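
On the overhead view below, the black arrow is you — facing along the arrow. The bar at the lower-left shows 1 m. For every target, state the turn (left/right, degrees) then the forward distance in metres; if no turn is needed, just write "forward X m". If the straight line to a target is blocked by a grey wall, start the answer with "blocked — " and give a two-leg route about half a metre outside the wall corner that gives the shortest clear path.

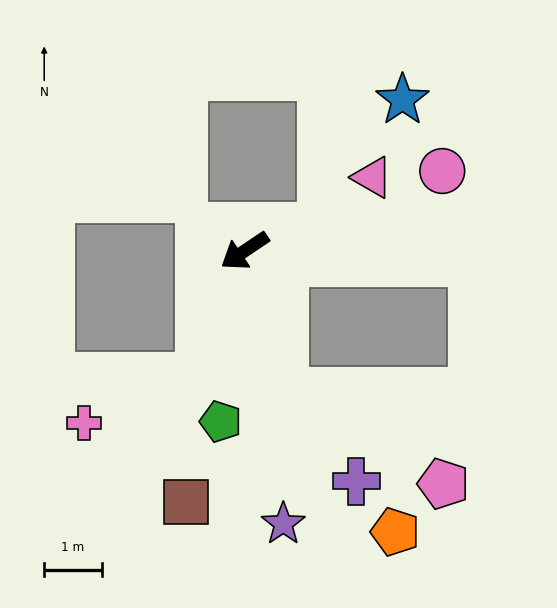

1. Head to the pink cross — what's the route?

blocked — turn left 36°, forward 2.3 m, then turn right 48°, forward 2.2 m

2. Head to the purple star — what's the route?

turn left 64°, forward 4.8 m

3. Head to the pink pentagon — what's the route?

blocked — turn left 71°, forward 2.5 m, then turn left 45°, forward 3.2 m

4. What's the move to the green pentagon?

turn left 48°, forward 3.0 m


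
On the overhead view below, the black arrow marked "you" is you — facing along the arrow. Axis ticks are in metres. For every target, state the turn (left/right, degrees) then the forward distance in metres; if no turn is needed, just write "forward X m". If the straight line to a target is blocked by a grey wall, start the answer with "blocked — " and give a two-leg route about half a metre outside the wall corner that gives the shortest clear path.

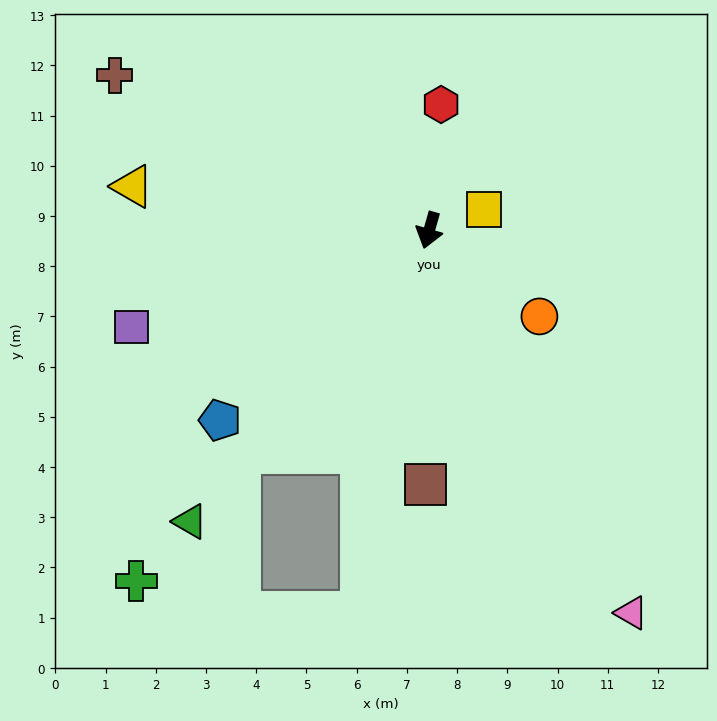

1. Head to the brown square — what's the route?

turn left 15°, forward 5.1 m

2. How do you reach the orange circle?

turn left 68°, forward 2.8 m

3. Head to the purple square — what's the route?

turn right 56°, forward 6.2 m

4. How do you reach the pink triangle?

turn left 44°, forward 8.6 m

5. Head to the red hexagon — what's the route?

turn right 169°, forward 2.5 m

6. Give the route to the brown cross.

turn right 100°, forward 7.0 m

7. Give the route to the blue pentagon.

turn right 32°, forward 5.6 m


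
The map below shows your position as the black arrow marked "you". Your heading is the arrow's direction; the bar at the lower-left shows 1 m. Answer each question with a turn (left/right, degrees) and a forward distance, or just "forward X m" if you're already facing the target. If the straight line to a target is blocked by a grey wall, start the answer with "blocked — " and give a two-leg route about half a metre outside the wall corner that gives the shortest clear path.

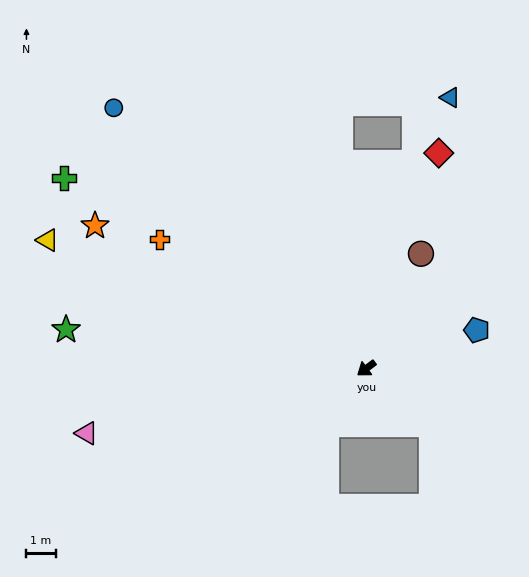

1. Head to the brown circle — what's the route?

turn right 152°, forward 4.3 m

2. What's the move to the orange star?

turn right 65°, forward 10.4 m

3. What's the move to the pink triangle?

turn right 24°, forward 9.8 m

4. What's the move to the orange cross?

turn right 69°, forward 8.3 m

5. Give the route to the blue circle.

turn right 83°, forward 12.4 m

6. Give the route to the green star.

turn right 44°, forward 10.3 m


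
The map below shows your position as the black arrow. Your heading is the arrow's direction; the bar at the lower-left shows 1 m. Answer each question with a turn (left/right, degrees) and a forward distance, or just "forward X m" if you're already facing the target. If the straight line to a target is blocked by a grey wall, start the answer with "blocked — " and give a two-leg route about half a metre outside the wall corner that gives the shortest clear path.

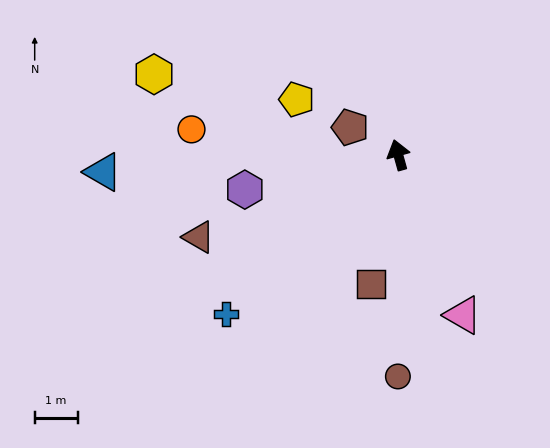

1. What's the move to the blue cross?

turn left 117°, forward 5.5 m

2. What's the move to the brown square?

turn left 152°, forward 3.1 m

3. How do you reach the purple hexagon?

turn left 87°, forward 3.7 m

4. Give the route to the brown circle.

turn left 164°, forward 5.2 m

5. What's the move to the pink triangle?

turn right 174°, forward 4.0 m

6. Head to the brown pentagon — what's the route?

turn left 45°, forward 1.3 m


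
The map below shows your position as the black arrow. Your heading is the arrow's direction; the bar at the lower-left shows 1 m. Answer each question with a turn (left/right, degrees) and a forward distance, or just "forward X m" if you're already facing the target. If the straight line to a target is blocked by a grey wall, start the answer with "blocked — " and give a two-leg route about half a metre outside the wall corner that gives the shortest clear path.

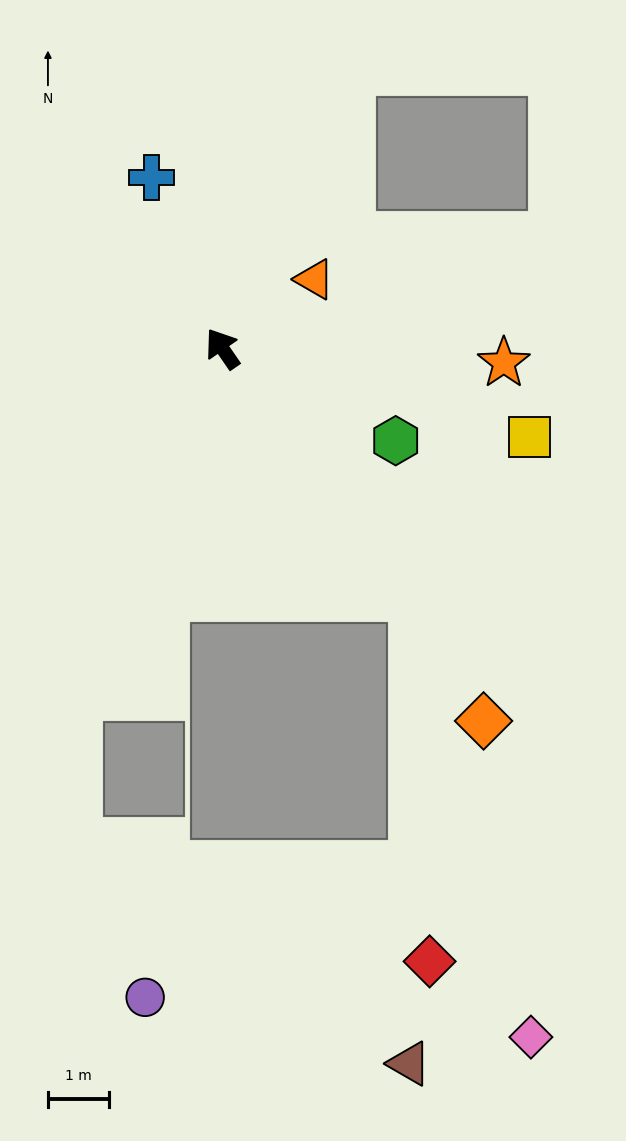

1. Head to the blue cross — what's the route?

turn right 12°, forward 3.0 m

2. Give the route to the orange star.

turn right 128°, forward 4.6 m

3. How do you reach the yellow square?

turn right 141°, forward 5.2 m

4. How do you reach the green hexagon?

turn right 153°, forward 3.2 m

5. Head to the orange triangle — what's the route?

turn right 88°, forward 1.9 m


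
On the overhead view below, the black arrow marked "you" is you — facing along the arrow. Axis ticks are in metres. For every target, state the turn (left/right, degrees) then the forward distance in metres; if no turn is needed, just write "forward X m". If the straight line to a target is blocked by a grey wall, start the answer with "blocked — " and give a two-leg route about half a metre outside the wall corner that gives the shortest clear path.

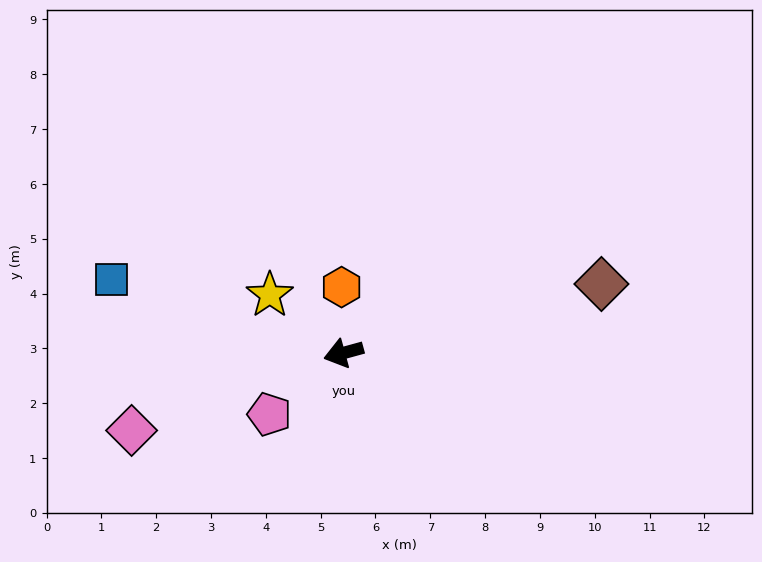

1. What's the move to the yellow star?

turn right 54°, forward 1.7 m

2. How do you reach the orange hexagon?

turn right 104°, forward 1.2 m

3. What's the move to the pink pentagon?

turn left 24°, forward 1.8 m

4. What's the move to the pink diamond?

turn left 5°, forward 4.1 m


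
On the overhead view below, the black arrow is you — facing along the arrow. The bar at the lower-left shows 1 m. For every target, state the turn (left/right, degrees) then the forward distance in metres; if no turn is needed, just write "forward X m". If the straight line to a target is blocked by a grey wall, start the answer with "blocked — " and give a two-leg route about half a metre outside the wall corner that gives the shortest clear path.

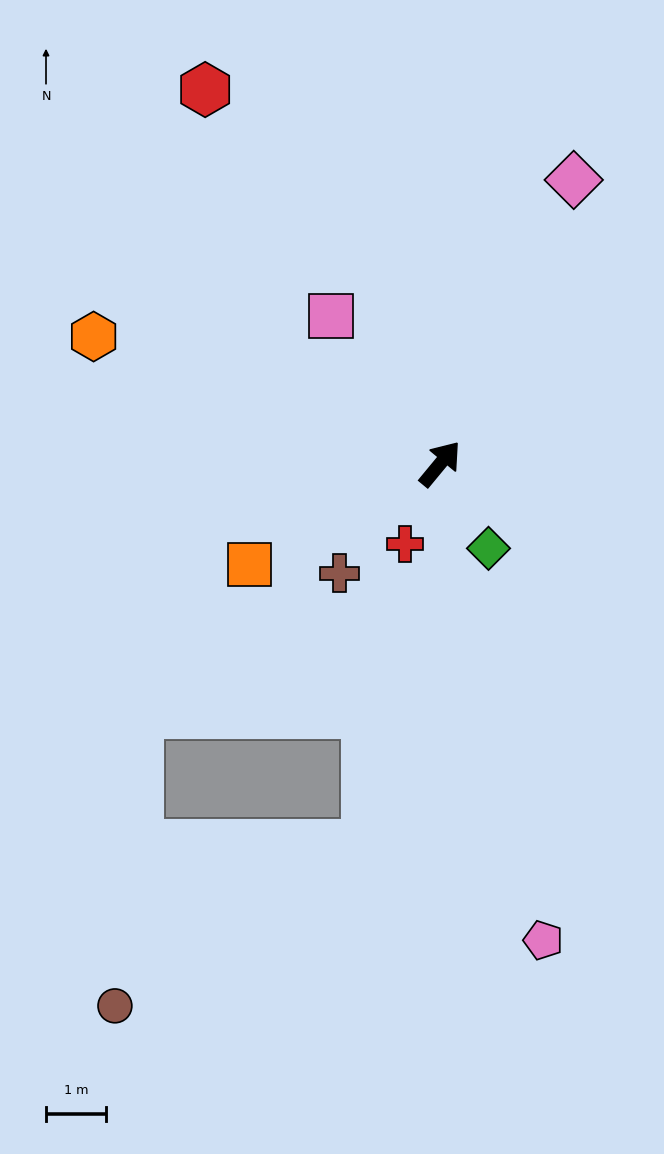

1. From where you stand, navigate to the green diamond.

turn right 111°, forward 1.6 m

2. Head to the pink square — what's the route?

turn left 76°, forward 3.1 m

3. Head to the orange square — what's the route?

turn left 157°, forward 3.6 m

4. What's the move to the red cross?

turn right 164°, forward 1.5 m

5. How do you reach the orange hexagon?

turn left 109°, forward 6.2 m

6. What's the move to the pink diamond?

turn left 14°, forward 5.3 m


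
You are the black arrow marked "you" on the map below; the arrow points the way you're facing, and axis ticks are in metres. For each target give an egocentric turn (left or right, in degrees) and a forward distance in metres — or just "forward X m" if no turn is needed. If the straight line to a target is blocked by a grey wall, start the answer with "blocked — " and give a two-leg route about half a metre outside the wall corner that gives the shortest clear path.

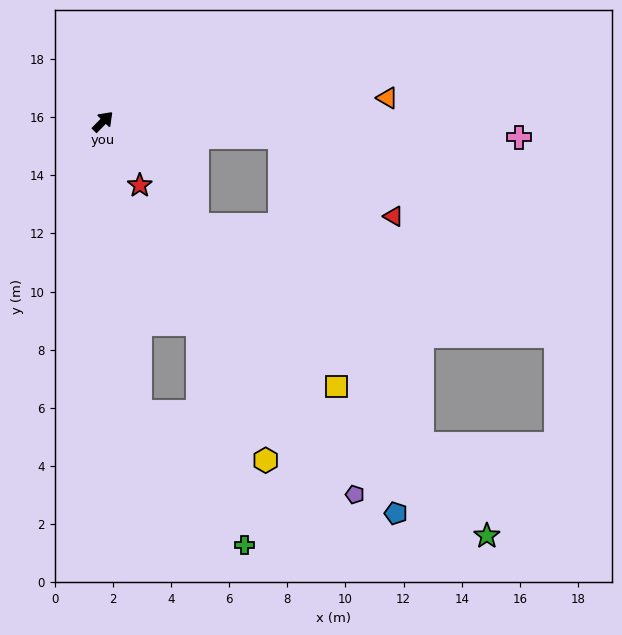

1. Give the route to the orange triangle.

turn right 41°, forward 9.8 m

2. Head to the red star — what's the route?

turn right 106°, forward 2.5 m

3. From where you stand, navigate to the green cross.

blocked — turn right 128°, forward 10.1 m, then turn left 31°, forward 5.8 m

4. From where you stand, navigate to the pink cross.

turn right 48°, forward 14.3 m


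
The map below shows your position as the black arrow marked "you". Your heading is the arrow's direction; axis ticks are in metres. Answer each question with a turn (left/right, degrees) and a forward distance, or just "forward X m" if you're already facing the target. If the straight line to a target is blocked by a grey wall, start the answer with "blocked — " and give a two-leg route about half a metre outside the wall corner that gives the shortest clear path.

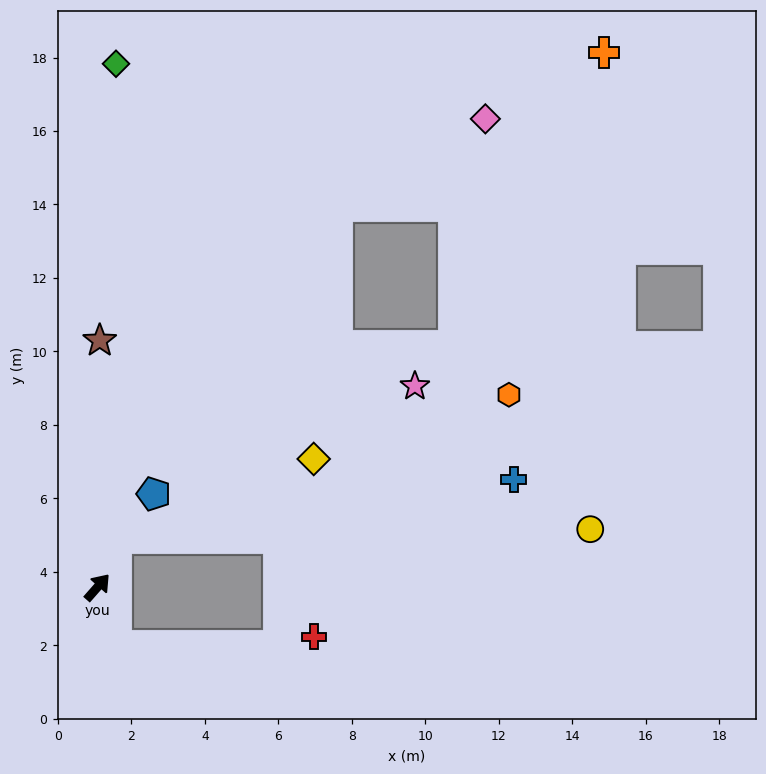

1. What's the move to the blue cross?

blocked — turn left 19°, forward 1.4 m, then turn right 59°, forward 10.9 m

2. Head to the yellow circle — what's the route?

blocked — turn left 19°, forward 1.4 m, then turn right 67°, forward 12.9 m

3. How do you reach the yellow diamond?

blocked — turn left 19°, forward 1.4 m, then turn right 46°, forward 5.8 m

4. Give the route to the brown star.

turn left 41°, forward 6.7 m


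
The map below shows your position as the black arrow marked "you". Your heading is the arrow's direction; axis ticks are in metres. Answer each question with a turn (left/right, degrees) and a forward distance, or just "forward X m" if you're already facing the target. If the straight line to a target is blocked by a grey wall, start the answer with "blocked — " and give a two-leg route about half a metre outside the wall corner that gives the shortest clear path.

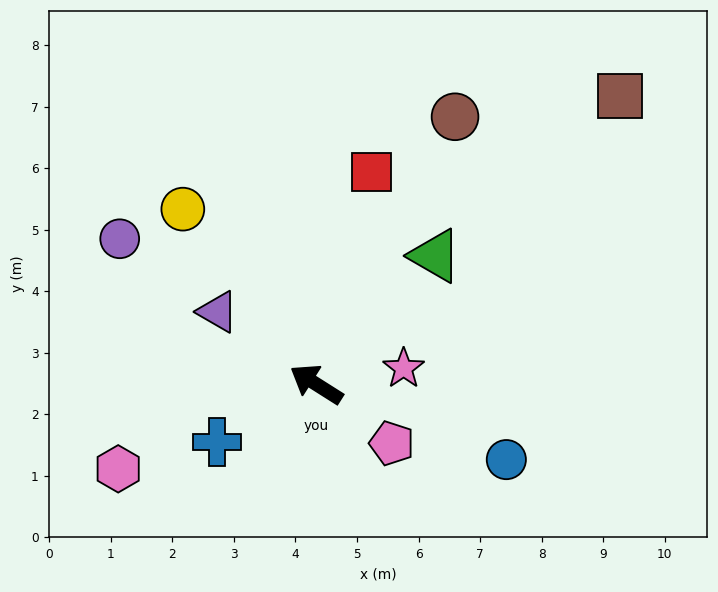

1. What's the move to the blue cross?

turn left 63°, forward 1.9 m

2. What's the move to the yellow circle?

turn right 20°, forward 3.6 m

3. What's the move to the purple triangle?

turn right 4°, forward 2.0 m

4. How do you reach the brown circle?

turn right 85°, forward 4.9 m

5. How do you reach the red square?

turn right 72°, forward 3.6 m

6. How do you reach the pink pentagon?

turn left 174°, forward 1.6 m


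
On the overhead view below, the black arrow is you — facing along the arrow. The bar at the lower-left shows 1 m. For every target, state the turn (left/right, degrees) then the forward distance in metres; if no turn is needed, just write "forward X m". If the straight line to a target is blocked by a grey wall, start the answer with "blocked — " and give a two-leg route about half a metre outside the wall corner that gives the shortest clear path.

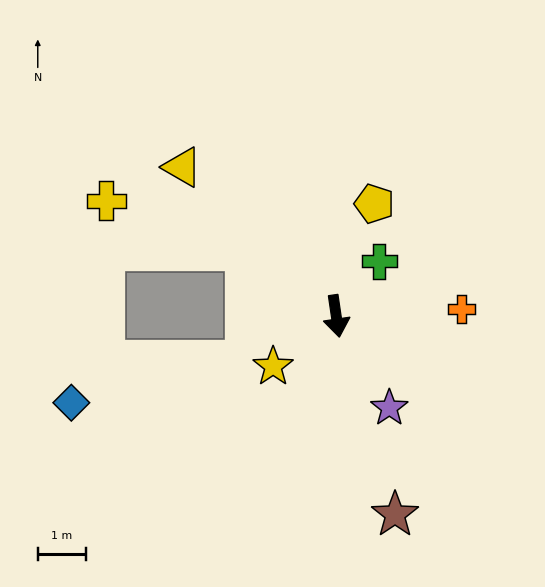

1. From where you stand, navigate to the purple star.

turn left 22°, forward 2.2 m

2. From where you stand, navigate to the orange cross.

turn left 85°, forward 2.6 m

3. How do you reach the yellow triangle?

turn right 142°, forward 4.4 m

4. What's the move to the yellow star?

turn right 60°, forward 1.7 m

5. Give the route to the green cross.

turn left 133°, forward 1.4 m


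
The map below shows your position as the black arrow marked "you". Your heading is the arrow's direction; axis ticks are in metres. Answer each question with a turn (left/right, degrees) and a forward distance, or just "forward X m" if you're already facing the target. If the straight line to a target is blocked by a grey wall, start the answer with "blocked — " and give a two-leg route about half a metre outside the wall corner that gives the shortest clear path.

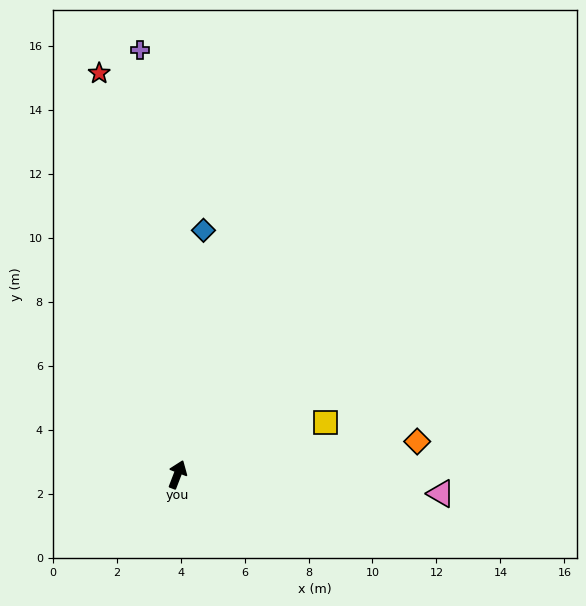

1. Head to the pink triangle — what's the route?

turn right 73°, forward 8.3 m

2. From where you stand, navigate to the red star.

turn left 32°, forward 12.8 m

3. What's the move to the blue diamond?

turn left 15°, forward 7.7 m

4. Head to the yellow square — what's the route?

turn right 50°, forward 4.9 m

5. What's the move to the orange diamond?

turn right 61°, forward 7.6 m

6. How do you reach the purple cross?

turn left 26°, forward 13.3 m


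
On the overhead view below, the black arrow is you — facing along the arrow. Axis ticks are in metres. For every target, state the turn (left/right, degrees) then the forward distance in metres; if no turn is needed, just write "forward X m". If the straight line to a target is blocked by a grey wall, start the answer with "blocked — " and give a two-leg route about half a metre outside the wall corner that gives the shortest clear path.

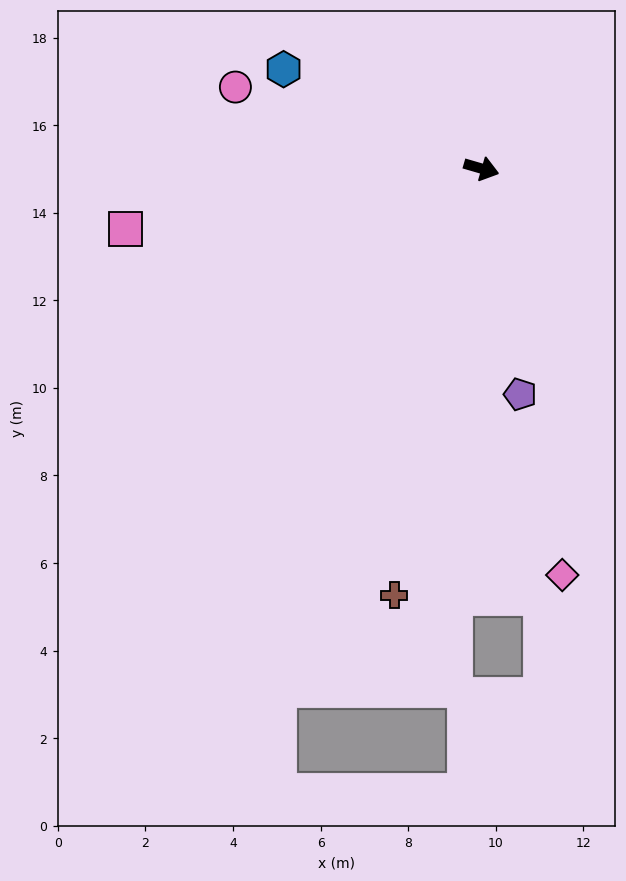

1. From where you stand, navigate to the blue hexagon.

turn left 170°, forward 5.1 m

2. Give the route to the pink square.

turn right 154°, forward 8.2 m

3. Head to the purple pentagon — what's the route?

turn right 64°, forward 5.2 m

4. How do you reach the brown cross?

turn right 85°, forward 9.9 m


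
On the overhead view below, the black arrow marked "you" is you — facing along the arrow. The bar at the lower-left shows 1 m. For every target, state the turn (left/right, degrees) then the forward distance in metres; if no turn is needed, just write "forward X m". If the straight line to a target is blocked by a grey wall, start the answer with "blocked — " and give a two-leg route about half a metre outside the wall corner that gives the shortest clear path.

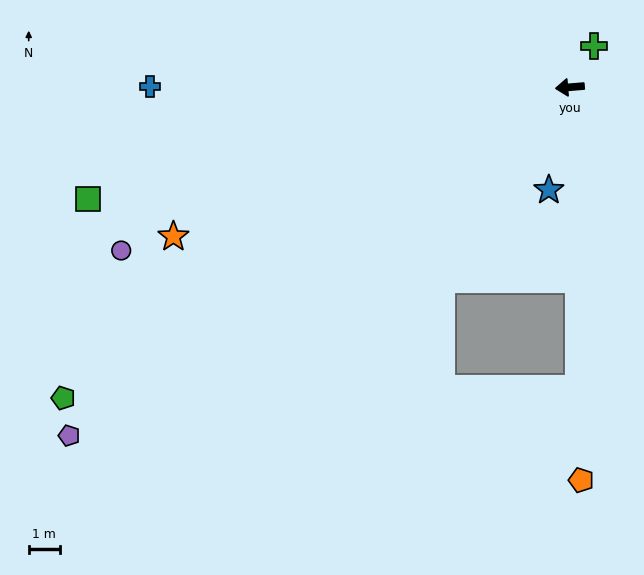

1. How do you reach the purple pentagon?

turn left 30°, forward 19.4 m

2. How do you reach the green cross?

turn right 125°, forward 1.5 m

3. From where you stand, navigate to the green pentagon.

turn left 27°, forward 18.9 m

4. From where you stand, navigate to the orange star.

turn left 16°, forward 13.5 m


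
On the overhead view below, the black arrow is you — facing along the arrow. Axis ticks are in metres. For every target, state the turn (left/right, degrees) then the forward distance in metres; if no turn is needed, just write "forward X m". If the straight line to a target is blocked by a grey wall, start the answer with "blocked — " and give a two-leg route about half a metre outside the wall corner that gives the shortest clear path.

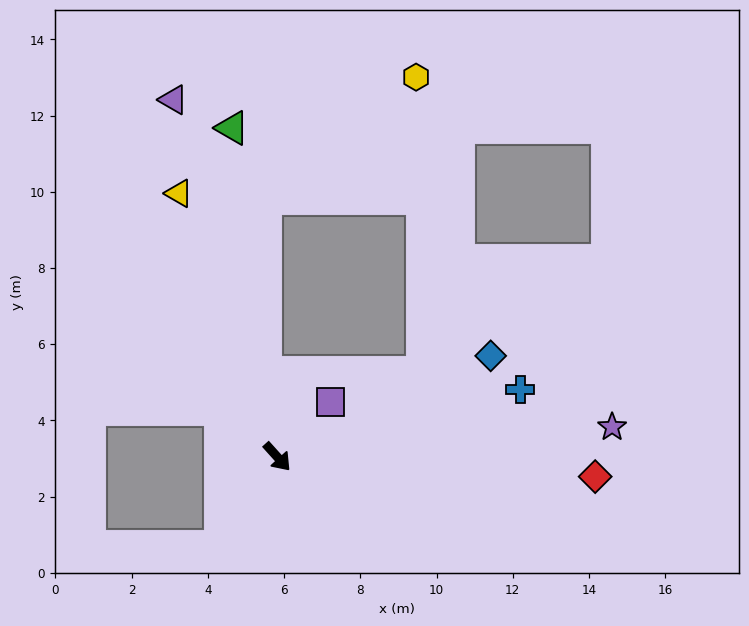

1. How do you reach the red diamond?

turn left 44°, forward 8.4 m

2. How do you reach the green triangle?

turn left 146°, forward 8.7 m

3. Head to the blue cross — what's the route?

turn left 63°, forward 6.6 m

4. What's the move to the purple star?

turn left 53°, forward 8.8 m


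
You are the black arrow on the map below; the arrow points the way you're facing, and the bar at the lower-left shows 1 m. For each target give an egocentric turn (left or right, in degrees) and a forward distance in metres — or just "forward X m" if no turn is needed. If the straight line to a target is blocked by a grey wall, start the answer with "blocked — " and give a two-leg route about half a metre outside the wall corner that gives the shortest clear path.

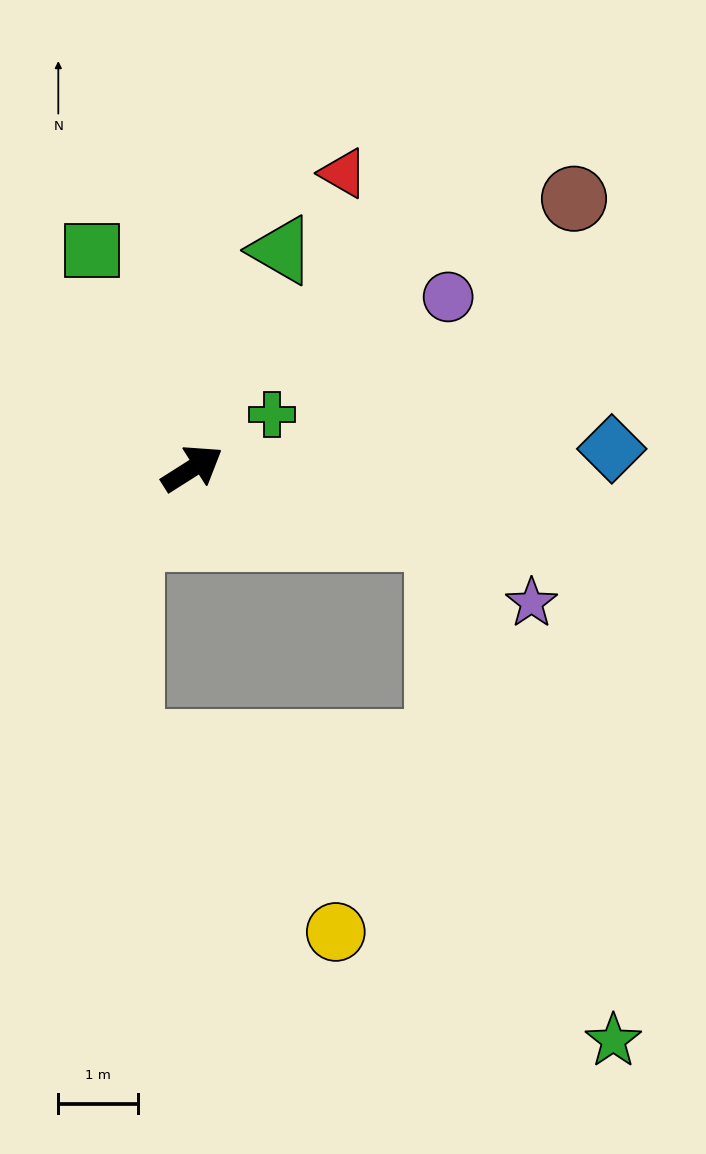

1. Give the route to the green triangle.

turn left 35°, forward 3.0 m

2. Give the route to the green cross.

forward 1.2 m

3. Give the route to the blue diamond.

turn right 30°, forward 5.3 m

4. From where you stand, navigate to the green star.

blocked — turn right 48°, forward 3.2 m, then turn right 55°, forward 6.7 m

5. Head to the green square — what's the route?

turn left 82°, forward 3.0 m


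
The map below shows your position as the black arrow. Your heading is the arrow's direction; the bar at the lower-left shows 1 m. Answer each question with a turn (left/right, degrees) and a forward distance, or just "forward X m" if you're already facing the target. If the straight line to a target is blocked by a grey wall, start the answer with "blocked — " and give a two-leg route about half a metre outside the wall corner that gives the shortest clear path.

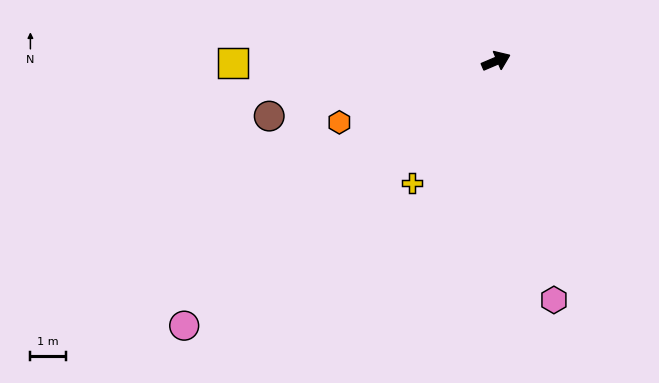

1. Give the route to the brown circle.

turn left 171°, forward 6.5 m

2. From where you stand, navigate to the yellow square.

turn left 157°, forward 7.4 m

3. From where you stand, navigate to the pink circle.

turn right 163°, forward 11.5 m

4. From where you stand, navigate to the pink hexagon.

turn right 99°, forward 6.9 m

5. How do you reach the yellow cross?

turn right 148°, forward 4.1 m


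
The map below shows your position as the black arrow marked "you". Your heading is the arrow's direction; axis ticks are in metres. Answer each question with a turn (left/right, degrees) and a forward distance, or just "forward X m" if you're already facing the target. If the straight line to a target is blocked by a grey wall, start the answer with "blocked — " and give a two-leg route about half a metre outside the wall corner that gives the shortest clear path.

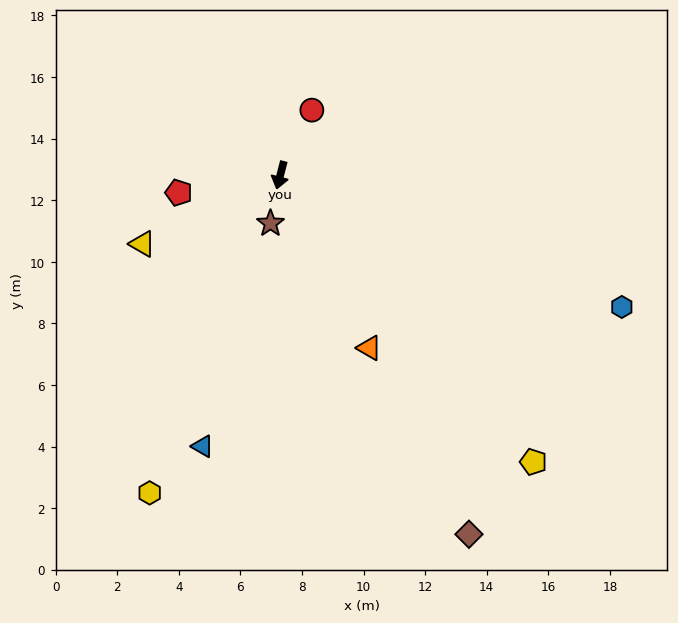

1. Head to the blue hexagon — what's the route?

turn left 83°, forward 11.9 m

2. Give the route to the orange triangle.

turn left 42°, forward 6.3 m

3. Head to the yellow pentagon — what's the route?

turn left 56°, forward 12.4 m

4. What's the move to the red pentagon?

turn right 66°, forward 3.3 m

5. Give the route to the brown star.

turn left 3°, forward 1.6 m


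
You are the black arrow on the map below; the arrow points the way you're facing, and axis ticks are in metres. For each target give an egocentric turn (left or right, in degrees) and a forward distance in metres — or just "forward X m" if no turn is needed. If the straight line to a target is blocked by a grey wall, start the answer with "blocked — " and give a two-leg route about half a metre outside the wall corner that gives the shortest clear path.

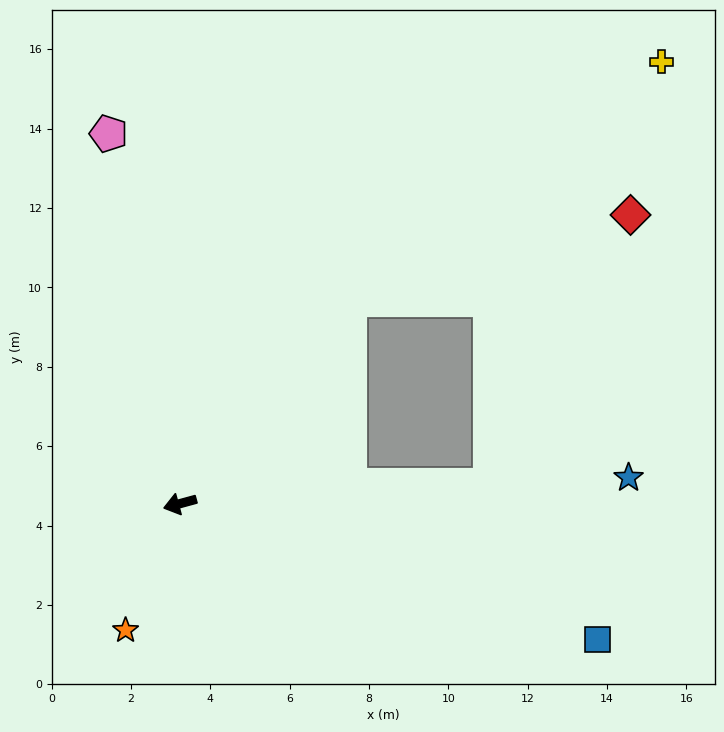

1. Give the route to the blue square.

turn left 147°, forward 11.1 m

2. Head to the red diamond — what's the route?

blocked — turn right 145°, forward 6.7 m, then turn right 33°, forward 7.4 m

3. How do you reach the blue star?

turn left 168°, forward 11.3 m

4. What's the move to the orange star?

turn left 52°, forward 3.5 m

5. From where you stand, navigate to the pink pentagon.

turn right 94°, forward 9.5 m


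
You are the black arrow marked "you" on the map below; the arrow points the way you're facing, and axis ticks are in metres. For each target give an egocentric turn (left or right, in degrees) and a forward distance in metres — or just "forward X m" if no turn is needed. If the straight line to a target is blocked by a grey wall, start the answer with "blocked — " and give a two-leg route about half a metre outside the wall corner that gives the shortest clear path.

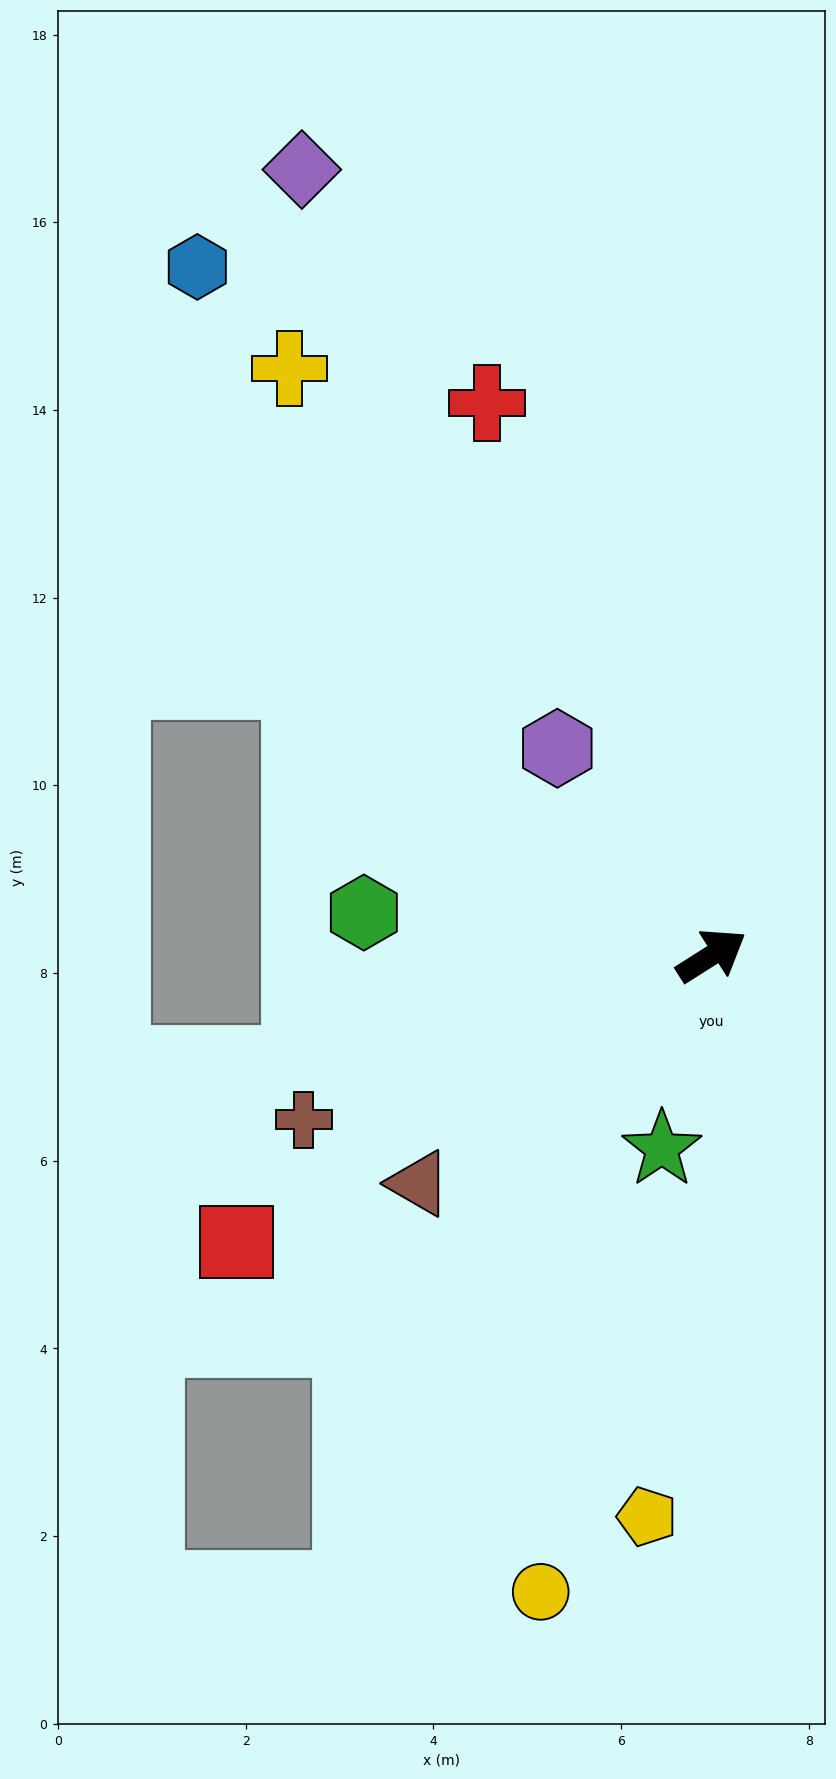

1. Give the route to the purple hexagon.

turn left 94°, forward 2.8 m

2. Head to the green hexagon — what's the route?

turn left 141°, forward 3.7 m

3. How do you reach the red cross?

turn left 80°, forward 6.4 m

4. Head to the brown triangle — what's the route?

turn right 174°, forward 4.0 m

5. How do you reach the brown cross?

turn left 170°, forward 4.7 m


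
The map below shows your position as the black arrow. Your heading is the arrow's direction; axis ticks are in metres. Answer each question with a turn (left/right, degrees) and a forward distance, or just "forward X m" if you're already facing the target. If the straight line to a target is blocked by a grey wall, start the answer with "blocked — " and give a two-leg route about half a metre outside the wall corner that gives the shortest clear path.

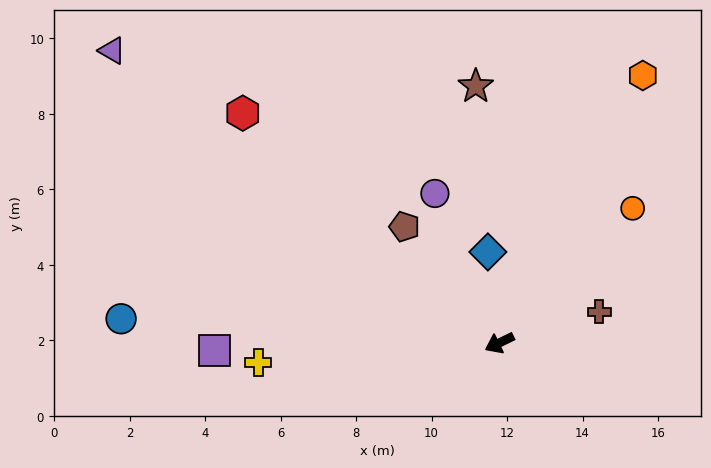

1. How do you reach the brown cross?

turn left 171°, forward 2.8 m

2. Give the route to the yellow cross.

turn right 21°, forward 6.4 m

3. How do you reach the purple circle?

turn right 93°, forward 4.3 m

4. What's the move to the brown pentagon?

turn right 77°, forward 4.0 m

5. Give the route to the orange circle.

turn right 161°, forward 5.0 m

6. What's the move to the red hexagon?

turn right 68°, forward 9.1 m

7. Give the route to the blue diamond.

turn right 109°, forward 2.4 m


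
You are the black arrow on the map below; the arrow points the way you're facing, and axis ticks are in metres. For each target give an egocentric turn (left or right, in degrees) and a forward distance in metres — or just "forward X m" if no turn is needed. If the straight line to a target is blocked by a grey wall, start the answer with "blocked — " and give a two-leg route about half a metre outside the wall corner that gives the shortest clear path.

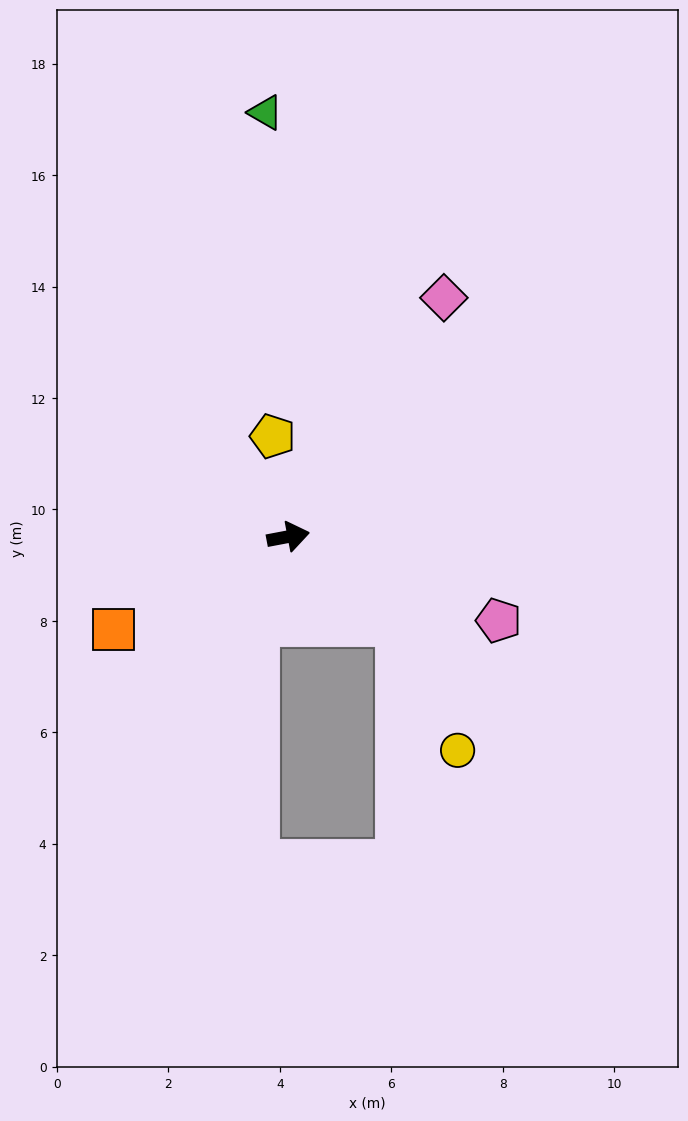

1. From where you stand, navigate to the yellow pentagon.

turn left 88°, forward 1.8 m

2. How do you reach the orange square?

turn right 163°, forward 3.6 m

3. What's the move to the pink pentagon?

turn right 32°, forward 4.1 m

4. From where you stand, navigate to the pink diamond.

turn left 46°, forward 5.1 m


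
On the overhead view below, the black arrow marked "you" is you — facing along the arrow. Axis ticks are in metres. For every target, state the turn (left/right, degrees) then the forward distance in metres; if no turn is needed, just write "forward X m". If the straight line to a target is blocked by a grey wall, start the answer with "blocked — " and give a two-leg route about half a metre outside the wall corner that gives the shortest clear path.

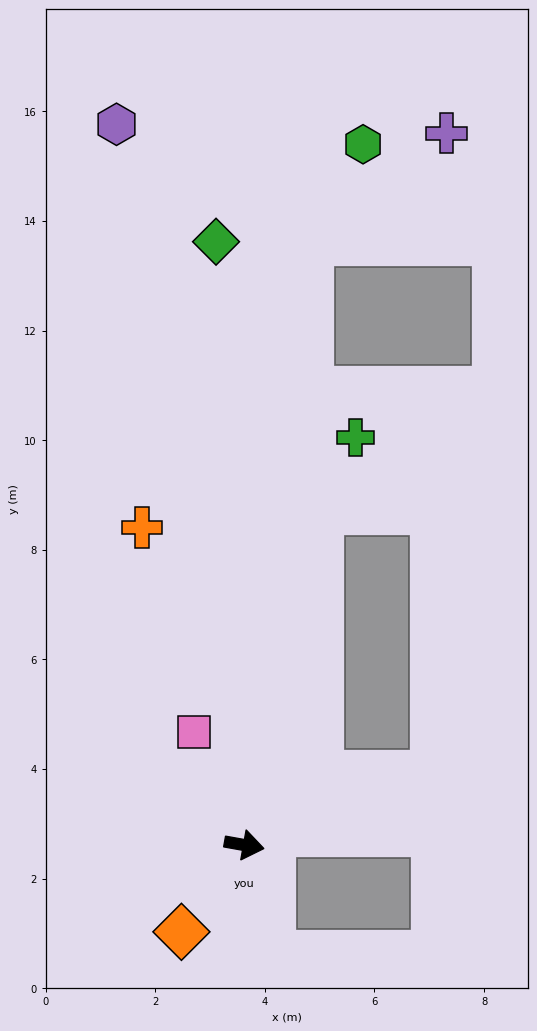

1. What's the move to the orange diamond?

turn right 116°, forward 2.0 m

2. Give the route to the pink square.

turn left 124°, forward 2.3 m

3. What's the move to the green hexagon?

blocked — turn left 94°, forward 11.1 m, then turn right 22°, forward 2.0 m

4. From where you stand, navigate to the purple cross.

blocked — turn left 94°, forward 11.1 m, then turn right 45°, forward 3.2 m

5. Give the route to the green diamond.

turn left 103°, forward 11.0 m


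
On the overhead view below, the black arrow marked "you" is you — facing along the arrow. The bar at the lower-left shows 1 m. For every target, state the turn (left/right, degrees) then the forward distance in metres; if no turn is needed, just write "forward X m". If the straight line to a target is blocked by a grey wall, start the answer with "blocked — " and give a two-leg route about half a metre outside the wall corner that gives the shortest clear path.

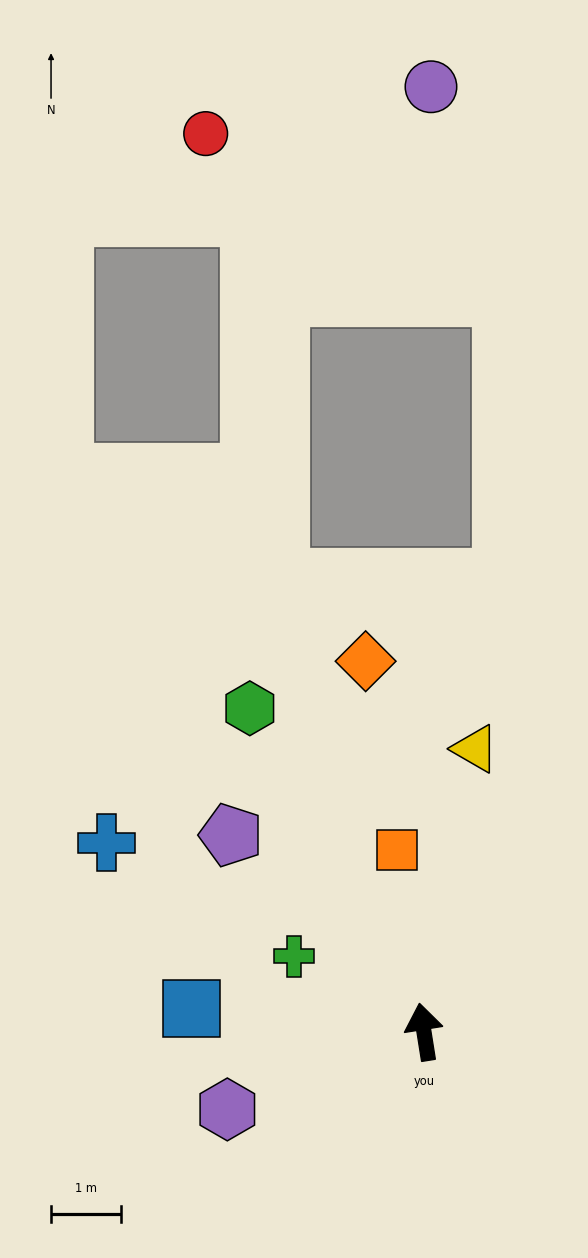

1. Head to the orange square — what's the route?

forward 2.6 m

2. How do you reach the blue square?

turn left 75°, forward 3.4 m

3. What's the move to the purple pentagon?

turn left 35°, forward 4.0 m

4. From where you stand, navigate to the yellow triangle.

turn right 19°, forward 4.1 m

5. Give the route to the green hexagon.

turn left 19°, forward 5.3 m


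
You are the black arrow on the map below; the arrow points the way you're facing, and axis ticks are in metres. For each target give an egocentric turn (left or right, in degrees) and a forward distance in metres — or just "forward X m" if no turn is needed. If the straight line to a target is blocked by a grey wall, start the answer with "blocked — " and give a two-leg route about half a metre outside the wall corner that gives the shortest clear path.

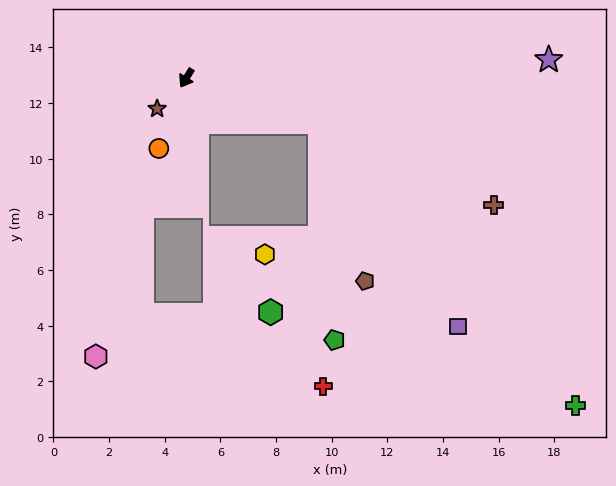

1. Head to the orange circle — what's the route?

turn left 10°, forward 2.7 m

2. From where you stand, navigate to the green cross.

blocked — turn left 103°, forward 5.0 m, then turn right 29°, forward 13.7 m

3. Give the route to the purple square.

blocked — turn left 103°, forward 5.0 m, then turn right 37°, forward 8.9 m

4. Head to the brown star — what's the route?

turn right 12°, forward 1.5 m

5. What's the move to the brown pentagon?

blocked — turn left 103°, forward 5.0 m, then turn right 55°, forward 5.9 m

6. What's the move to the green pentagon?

blocked — turn left 103°, forward 5.0 m, then turn right 67°, forward 7.8 m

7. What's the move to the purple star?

turn left 124°, forward 13.0 m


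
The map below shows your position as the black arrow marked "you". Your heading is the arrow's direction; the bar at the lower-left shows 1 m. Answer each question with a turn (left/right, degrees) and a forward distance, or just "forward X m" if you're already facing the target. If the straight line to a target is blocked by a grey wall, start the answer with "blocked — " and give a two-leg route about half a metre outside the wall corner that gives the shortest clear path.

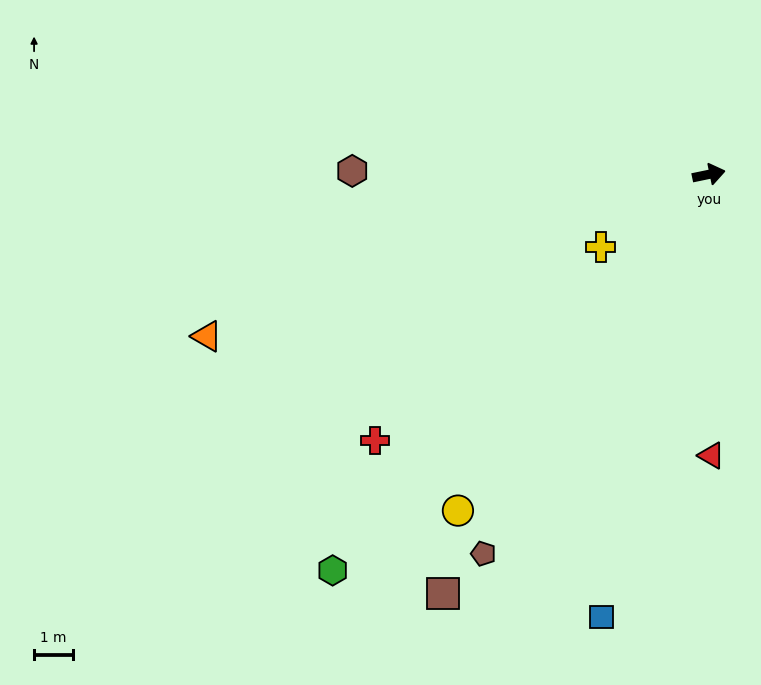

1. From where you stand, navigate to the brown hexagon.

turn left 168°, forward 9.2 m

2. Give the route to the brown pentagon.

turn right 132°, forward 11.4 m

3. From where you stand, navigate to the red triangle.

turn right 101°, forward 7.3 m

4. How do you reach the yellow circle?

turn right 138°, forward 10.8 m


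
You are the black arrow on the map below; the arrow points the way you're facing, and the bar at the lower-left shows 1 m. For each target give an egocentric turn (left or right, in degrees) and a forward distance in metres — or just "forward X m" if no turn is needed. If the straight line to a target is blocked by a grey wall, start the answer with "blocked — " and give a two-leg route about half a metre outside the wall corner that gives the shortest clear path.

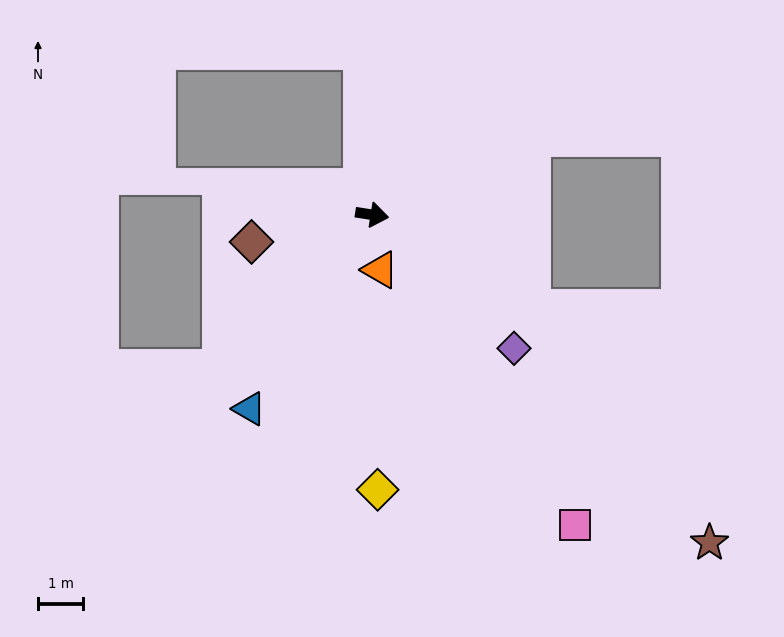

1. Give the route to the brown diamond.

turn right 158°, forward 2.7 m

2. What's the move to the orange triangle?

turn right 73°, forward 1.2 m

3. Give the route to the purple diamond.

turn right 34°, forward 4.3 m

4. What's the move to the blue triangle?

turn right 113°, forward 5.1 m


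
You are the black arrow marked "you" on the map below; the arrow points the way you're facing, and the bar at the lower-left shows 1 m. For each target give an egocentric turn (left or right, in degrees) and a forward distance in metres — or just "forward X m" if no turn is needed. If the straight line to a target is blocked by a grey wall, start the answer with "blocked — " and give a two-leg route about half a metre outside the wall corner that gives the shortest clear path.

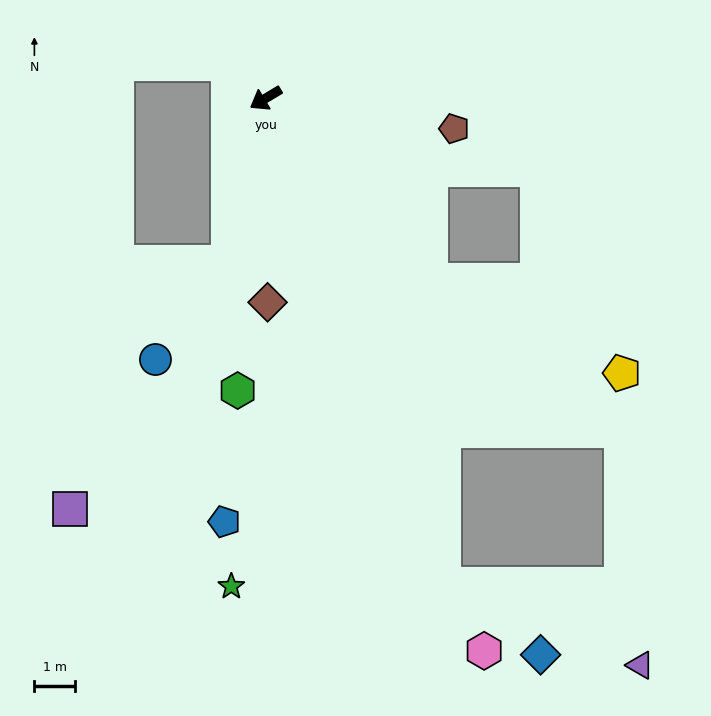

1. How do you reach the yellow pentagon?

blocked — turn left 101°, forward 6.0 m, then turn left 22°, forward 5.2 m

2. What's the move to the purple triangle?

blocked — turn left 79°, forward 12.7 m, then turn left 48°, forward 5.2 m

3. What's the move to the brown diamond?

turn left 59°, forward 5.0 m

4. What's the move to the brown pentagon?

turn left 140°, forward 4.7 m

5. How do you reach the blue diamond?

blocked — turn left 79°, forward 12.7 m, then turn left 34°, forward 2.9 m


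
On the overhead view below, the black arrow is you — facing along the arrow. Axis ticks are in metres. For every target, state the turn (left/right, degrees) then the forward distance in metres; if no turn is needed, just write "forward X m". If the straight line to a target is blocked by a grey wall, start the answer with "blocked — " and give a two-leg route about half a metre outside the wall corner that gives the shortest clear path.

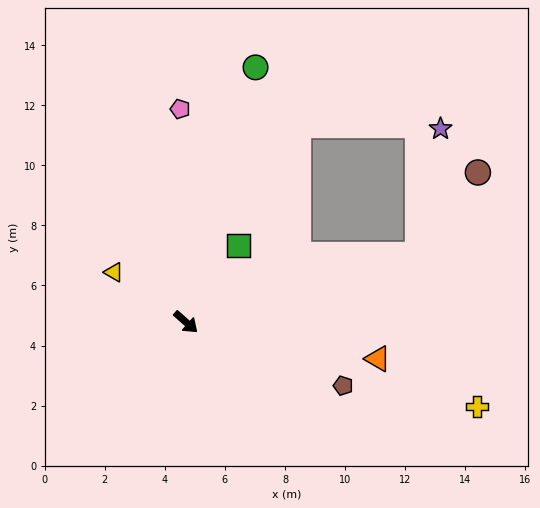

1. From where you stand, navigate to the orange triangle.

turn left 31°, forward 6.5 m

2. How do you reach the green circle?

turn left 116°, forward 8.8 m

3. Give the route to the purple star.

blocked — turn left 58°, forward 8.0 m, then turn left 63°, forward 4.3 m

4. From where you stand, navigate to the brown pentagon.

turn left 19°, forward 5.6 m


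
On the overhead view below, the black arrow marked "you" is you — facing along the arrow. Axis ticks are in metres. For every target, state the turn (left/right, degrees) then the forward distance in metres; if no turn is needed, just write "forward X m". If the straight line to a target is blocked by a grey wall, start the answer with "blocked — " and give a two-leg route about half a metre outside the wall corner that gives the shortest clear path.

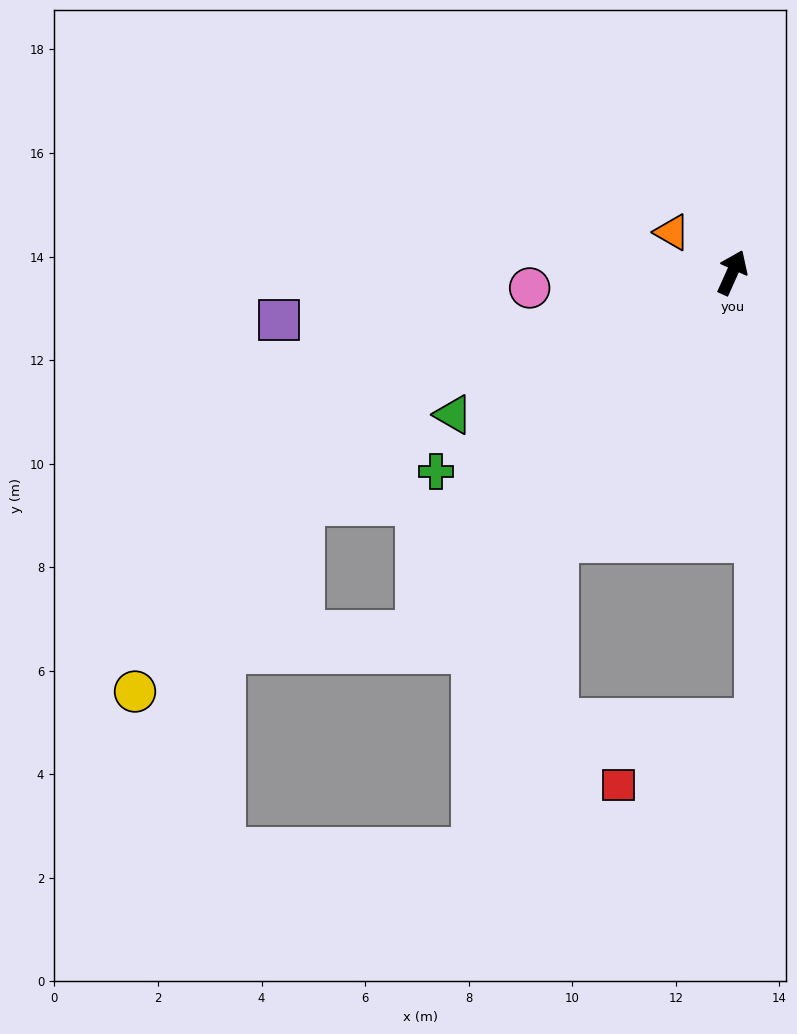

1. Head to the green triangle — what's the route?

turn left 141°, forward 6.0 m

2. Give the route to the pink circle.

turn left 119°, forward 3.9 m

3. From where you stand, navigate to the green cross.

turn left 148°, forward 6.9 m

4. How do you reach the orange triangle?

turn left 80°, forward 1.4 m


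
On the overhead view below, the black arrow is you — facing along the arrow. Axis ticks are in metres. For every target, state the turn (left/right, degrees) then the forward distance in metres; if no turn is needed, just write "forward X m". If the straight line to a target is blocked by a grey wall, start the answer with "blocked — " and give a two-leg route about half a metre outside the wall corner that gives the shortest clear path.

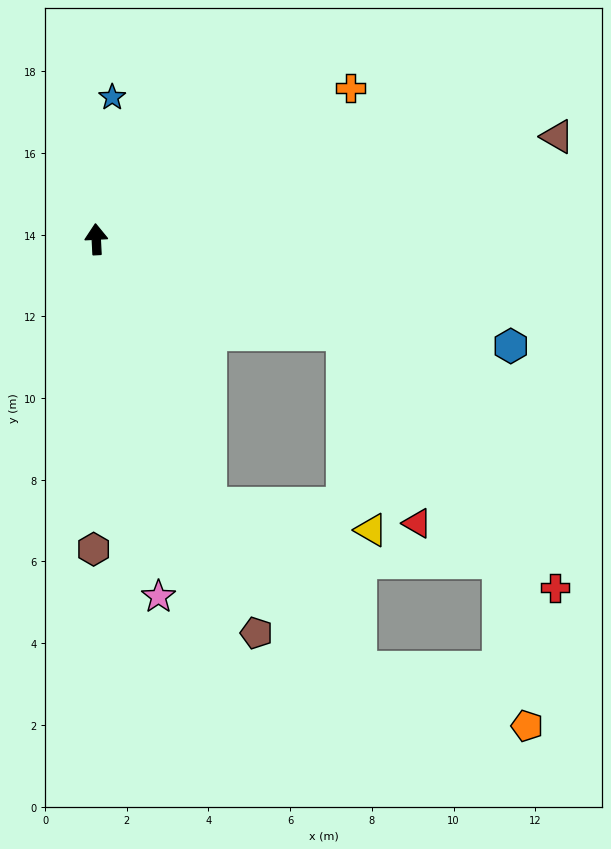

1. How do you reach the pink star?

turn right 173°, forward 8.9 m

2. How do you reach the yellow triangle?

blocked — turn right 160°, forward 7.1 m, then turn left 58°, forward 4.0 m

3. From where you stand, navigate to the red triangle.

blocked — turn right 114°, forward 6.5 m, then turn right 48°, forward 5.0 m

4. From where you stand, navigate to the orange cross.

turn right 62°, forward 7.2 m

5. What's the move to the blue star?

turn right 9°, forward 3.5 m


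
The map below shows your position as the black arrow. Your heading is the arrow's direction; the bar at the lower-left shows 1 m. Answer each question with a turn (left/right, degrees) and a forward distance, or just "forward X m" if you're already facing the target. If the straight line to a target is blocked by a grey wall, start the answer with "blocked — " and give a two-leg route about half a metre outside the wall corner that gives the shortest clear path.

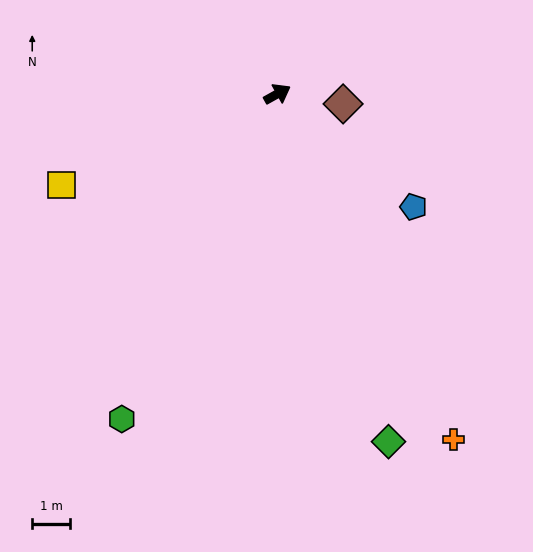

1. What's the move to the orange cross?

turn right 92°, forward 10.2 m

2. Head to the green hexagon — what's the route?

turn right 145°, forward 9.5 m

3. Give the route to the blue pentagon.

turn right 69°, forward 4.7 m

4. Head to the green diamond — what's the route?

turn right 101°, forward 9.6 m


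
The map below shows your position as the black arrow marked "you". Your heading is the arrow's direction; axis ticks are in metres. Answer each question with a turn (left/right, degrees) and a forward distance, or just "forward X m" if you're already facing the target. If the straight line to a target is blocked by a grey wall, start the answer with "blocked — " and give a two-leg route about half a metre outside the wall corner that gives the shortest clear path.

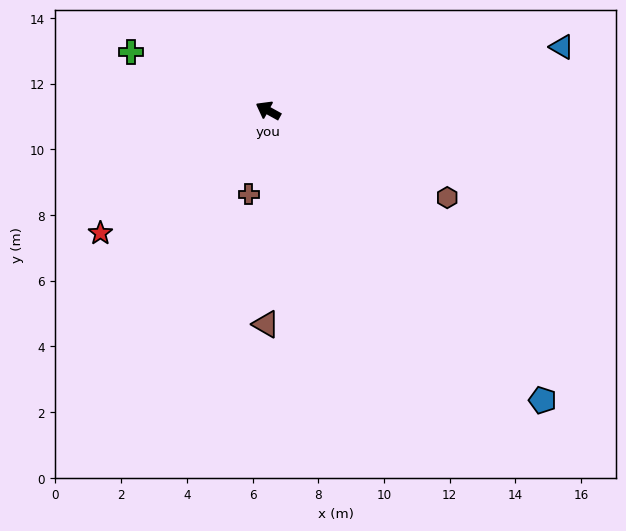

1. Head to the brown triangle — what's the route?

turn left 118°, forward 6.5 m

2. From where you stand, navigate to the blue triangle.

turn right 139°, forward 9.1 m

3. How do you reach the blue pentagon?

turn left 162°, forward 12.1 m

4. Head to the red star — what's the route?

turn left 65°, forward 6.3 m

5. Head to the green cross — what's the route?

turn left 6°, forward 4.5 m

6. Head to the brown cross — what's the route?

turn left 106°, forward 2.6 m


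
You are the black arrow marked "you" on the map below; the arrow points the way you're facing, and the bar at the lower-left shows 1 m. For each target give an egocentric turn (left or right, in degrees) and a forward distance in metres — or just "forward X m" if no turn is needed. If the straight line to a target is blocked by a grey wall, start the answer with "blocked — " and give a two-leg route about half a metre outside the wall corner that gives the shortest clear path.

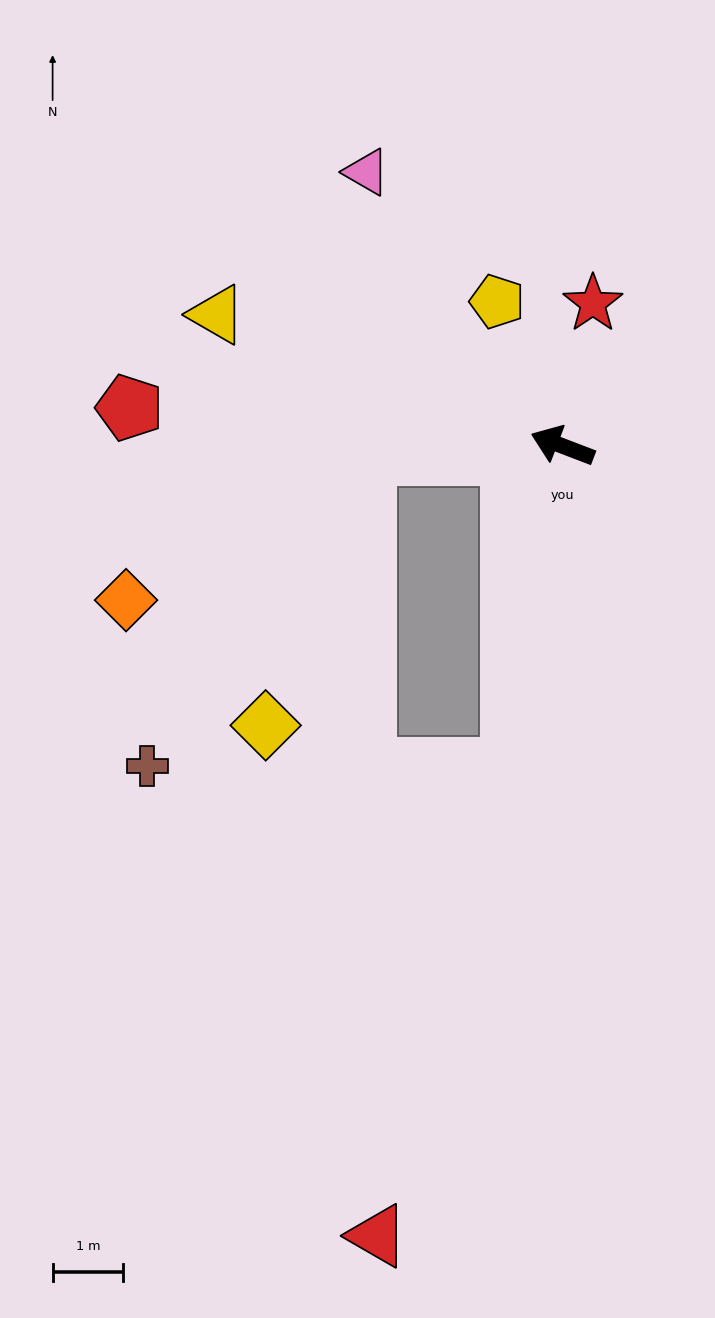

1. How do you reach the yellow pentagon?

turn right 45°, forward 2.2 m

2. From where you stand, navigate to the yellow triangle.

forward 5.2 m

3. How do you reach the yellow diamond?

blocked — turn left 24°, forward 2.8 m, then turn left 67°, forward 4.1 m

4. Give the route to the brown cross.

blocked — turn left 24°, forward 2.8 m, then turn left 52°, forward 5.4 m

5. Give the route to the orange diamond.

blocked — turn left 24°, forward 2.8 m, then turn left 28°, forward 4.0 m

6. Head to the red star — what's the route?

turn right 81°, forward 2.1 m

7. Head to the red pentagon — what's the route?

turn left 16°, forward 6.1 m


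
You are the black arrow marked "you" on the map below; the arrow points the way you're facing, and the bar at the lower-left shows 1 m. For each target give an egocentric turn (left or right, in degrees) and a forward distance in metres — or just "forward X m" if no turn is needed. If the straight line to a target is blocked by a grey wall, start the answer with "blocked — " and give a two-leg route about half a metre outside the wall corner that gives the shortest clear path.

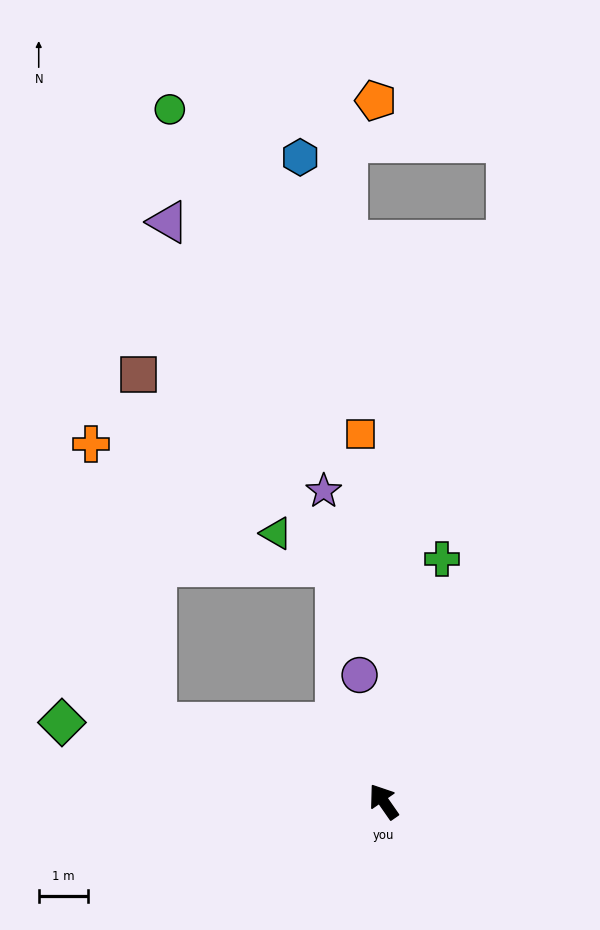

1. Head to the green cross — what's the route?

turn right 48°, forward 5.1 m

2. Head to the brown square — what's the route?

blocked — turn left 36°, forward 4.9 m, then turn right 68°, forward 7.1 m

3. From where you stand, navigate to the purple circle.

turn right 24°, forward 2.6 m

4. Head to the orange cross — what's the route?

blocked — turn left 36°, forward 4.9 m, then turn right 58°, forward 5.8 m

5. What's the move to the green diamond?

turn left 41°, forward 6.8 m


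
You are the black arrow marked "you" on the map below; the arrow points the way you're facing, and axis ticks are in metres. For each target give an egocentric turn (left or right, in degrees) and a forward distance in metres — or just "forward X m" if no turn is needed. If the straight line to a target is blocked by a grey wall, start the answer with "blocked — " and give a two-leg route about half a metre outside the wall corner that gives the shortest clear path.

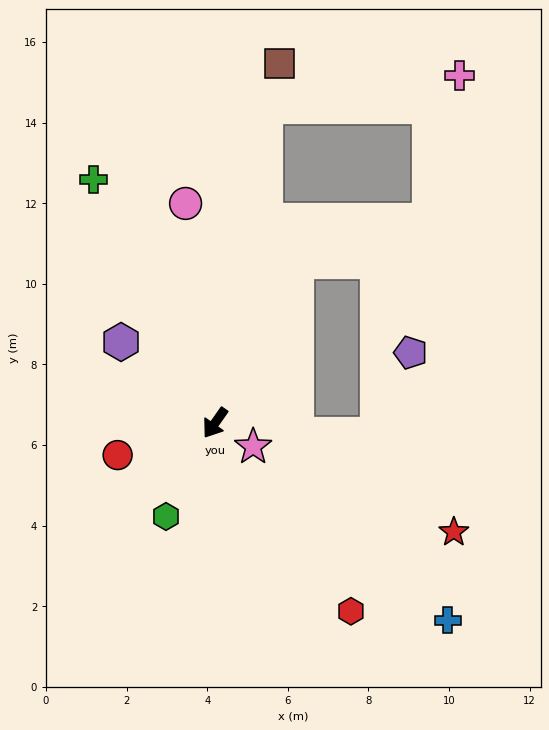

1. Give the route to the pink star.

turn left 93°, forward 1.1 m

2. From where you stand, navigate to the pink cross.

blocked — turn right 154°, forward 7.9 m, then turn right 72°, forward 4.9 m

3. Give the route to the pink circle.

turn right 137°, forward 5.5 m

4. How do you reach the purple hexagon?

turn right 96°, forward 3.1 m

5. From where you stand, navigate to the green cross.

turn right 118°, forward 6.8 m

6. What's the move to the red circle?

turn right 37°, forward 2.5 m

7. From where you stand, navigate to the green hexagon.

turn left 7°, forward 2.6 m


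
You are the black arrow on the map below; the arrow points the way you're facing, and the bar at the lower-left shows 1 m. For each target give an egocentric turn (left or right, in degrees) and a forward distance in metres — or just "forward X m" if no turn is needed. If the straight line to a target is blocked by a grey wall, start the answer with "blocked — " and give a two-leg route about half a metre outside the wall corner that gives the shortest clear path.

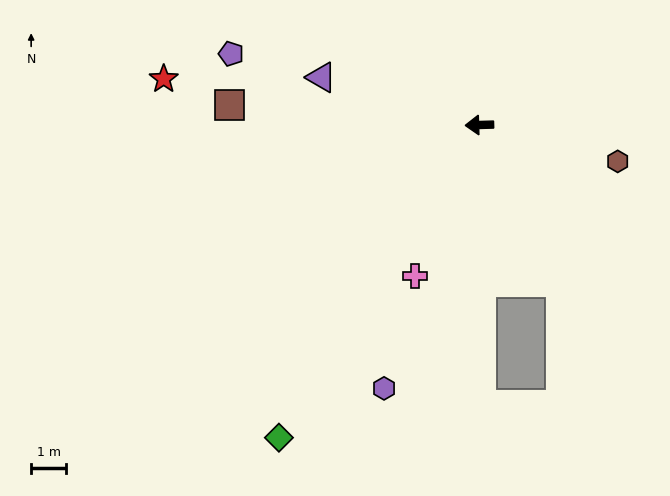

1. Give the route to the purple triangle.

turn right 18°, forward 4.7 m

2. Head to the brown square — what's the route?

turn right 6°, forward 7.1 m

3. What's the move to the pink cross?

turn left 65°, forward 4.7 m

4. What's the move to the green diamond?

turn left 56°, forward 10.6 m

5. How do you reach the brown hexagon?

turn left 164°, forward 4.1 m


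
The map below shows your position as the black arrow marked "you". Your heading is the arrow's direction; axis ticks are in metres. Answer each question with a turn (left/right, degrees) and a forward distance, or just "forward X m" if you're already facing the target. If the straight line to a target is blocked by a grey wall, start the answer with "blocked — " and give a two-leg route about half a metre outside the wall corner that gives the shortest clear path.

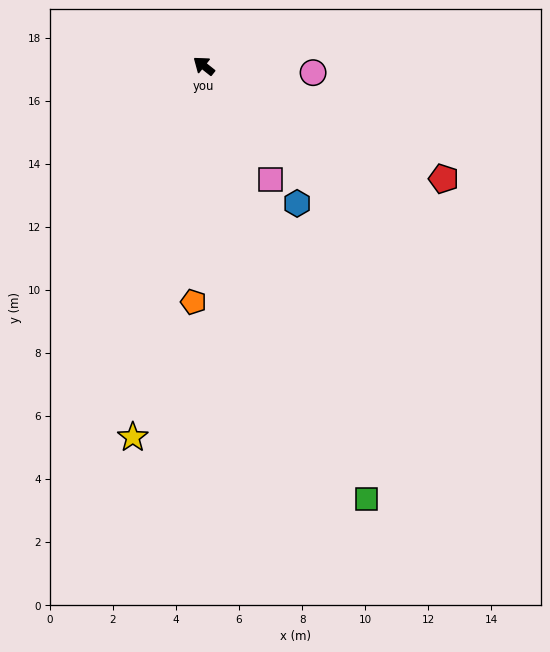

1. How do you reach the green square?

turn left 149°, forward 14.7 m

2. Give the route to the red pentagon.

turn right 167°, forward 8.4 m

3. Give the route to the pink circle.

turn right 145°, forward 3.5 m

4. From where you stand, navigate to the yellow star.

turn left 118°, forward 12.0 m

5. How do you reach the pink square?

turn left 159°, forward 4.2 m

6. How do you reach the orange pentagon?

turn left 126°, forward 7.5 m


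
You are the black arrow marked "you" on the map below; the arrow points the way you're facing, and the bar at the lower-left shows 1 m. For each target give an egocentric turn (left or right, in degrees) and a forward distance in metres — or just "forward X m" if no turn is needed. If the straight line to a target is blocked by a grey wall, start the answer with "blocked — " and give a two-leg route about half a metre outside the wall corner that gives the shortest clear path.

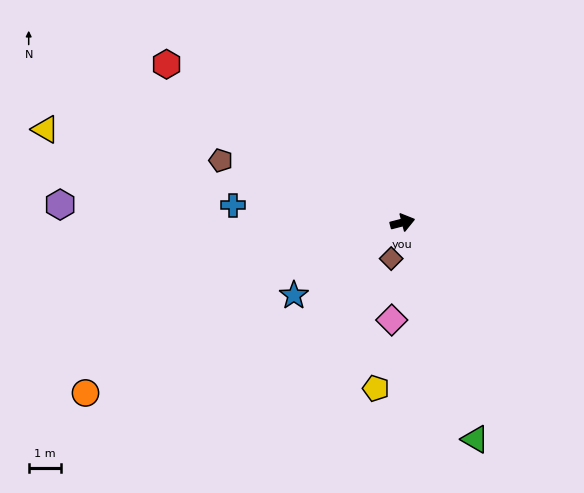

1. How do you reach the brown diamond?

turn right 122°, forward 1.2 m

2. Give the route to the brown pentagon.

turn left 147°, forward 5.9 m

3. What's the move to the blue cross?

turn left 160°, forward 5.2 m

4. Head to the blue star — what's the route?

turn right 161°, forward 4.0 m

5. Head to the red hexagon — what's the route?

turn left 132°, forward 8.7 m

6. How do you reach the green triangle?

turn right 86°, forward 7.0 m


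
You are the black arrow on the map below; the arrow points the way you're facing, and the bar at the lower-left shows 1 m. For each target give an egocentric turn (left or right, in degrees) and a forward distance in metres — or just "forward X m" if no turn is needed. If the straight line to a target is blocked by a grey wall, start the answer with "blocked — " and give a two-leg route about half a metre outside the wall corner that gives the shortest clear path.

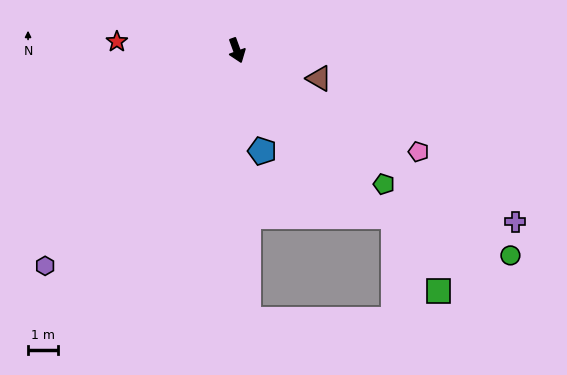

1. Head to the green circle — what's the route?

turn left 33°, forward 11.3 m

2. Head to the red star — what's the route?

turn right 114°, forward 4.0 m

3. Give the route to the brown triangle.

turn left 51°, forward 2.9 m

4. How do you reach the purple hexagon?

turn right 62°, forward 9.6 m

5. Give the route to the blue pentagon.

turn right 6°, forward 3.4 m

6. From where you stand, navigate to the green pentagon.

turn left 28°, forward 6.6 m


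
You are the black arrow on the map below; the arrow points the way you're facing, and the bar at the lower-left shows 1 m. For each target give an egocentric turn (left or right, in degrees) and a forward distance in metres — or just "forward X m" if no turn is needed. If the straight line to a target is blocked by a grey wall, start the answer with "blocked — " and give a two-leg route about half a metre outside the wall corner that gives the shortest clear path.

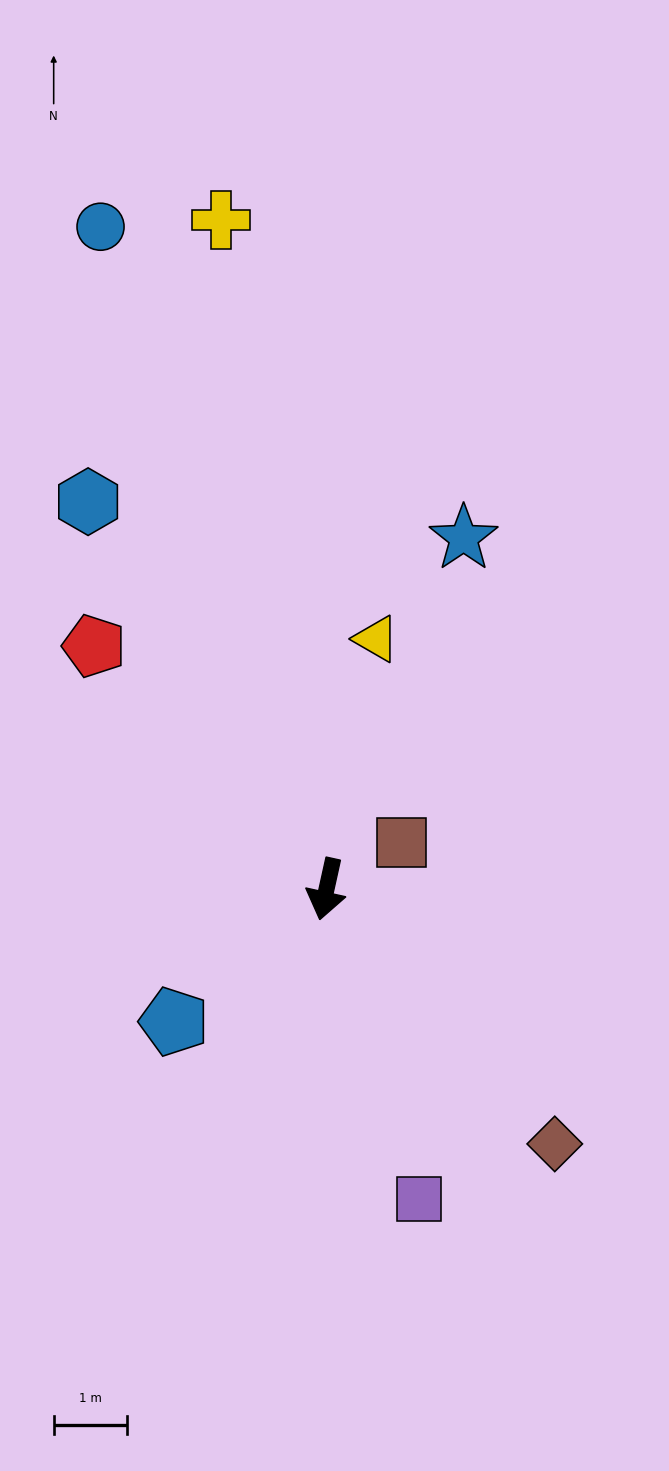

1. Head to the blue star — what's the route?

turn left 171°, forward 5.1 m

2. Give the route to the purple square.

turn left 29°, forward 4.4 m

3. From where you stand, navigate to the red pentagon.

turn right 124°, forward 4.6 m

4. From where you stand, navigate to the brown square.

turn left 135°, forward 1.2 m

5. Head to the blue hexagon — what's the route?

turn right 136°, forward 6.2 m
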